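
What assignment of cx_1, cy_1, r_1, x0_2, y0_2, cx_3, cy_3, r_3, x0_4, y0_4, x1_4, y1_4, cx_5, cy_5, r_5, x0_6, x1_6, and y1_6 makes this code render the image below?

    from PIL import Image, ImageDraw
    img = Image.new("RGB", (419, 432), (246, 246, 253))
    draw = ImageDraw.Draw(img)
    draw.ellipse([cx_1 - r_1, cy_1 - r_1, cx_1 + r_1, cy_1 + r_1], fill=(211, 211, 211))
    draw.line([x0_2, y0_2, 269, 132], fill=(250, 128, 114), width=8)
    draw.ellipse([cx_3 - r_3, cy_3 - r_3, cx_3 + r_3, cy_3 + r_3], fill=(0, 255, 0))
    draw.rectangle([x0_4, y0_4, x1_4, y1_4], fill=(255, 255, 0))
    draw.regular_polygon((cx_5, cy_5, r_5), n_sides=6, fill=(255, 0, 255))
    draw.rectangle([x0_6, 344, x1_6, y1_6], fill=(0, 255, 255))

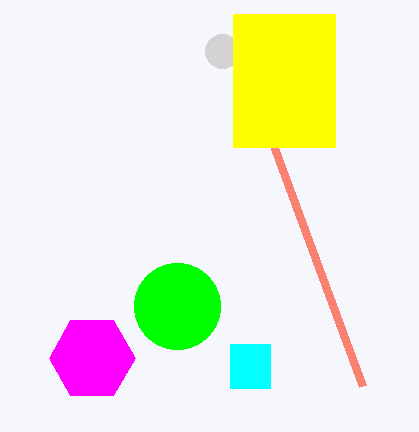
cx_1 = 222, cy_1 = 51, r_1 = 17, x0_2 = 363, y0_2 = 386, cx_3 = 177, cy_3 = 306, r_3 = 43, x0_4 = 233, y0_4 = 14, x1_4 = 335, y1_4 = 147, cx_5 = 92, cy_5 = 358, r_5 = 43, x0_6 = 230, x1_6 = 270, y1_6 = 388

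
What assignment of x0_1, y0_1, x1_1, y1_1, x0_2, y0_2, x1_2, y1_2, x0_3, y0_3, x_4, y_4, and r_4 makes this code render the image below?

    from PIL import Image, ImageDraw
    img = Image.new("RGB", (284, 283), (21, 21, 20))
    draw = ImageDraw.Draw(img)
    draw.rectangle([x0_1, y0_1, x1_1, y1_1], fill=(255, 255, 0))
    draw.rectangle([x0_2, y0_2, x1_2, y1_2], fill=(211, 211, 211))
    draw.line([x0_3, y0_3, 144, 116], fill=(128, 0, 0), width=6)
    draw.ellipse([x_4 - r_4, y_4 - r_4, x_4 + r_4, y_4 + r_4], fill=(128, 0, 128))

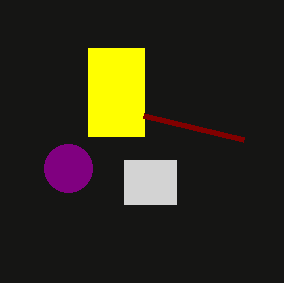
x0_1 = 88; y0_1 = 48; x1_1 = 144; y1_1 = 136; x0_2 = 124; y0_2 = 160; x1_2 = 176; y1_2 = 204; x0_3 = 244; y0_3 = 140; x_4 = 68; y_4 = 168; r_4 = 24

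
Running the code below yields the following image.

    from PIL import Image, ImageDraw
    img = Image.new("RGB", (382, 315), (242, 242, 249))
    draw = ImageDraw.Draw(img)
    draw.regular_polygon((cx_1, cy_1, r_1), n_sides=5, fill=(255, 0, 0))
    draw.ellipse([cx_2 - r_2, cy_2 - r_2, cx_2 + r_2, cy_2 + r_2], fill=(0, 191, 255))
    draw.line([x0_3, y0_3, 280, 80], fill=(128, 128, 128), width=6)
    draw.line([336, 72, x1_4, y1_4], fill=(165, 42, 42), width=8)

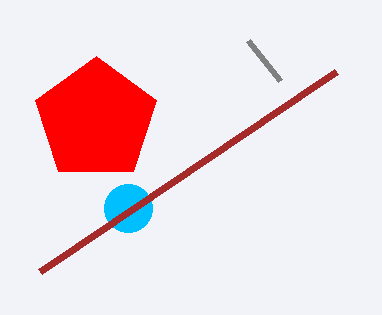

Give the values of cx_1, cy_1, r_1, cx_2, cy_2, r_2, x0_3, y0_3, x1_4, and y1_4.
cx_1 = 96; cy_1 = 120; r_1 = 64; cx_2 = 128; cy_2 = 208; r_2 = 24; x0_3 = 248; y0_3 = 40; x1_4 = 40; y1_4 = 272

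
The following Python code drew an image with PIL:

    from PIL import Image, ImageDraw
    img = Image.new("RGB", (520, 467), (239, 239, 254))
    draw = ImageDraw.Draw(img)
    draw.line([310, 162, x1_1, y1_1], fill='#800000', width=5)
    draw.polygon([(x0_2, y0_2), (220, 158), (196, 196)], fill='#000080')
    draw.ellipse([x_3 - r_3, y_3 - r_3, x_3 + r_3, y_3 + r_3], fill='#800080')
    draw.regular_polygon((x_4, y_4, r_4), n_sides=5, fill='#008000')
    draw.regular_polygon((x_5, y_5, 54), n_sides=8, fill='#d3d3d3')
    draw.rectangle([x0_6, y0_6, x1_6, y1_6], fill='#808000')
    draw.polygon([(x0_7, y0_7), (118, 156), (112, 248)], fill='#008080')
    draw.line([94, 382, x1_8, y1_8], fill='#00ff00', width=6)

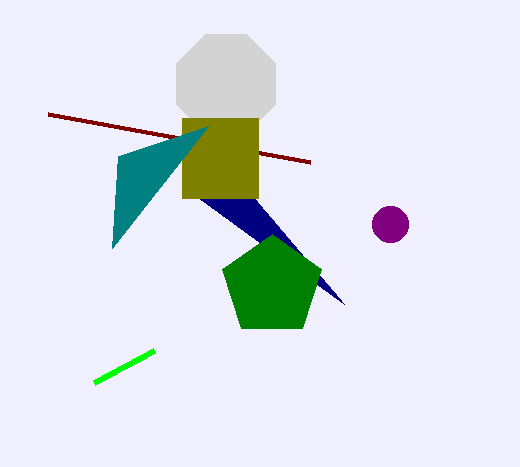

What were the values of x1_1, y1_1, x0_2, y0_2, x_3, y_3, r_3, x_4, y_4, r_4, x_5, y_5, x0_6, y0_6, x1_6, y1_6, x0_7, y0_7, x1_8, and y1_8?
x1_1 = 48, y1_1 = 114, x0_2 = 344, y0_2 = 304, x_3 = 390, y_3 = 224, r_3 = 18, x_4 = 272, y_4 = 286, r_4 = 52, x_5 = 226, y_5 = 84, x0_6 = 182, y0_6 = 118, x1_6 = 258, y1_6 = 198, x0_7 = 208, y0_7 = 126, x1_8 = 154, y1_8 = 350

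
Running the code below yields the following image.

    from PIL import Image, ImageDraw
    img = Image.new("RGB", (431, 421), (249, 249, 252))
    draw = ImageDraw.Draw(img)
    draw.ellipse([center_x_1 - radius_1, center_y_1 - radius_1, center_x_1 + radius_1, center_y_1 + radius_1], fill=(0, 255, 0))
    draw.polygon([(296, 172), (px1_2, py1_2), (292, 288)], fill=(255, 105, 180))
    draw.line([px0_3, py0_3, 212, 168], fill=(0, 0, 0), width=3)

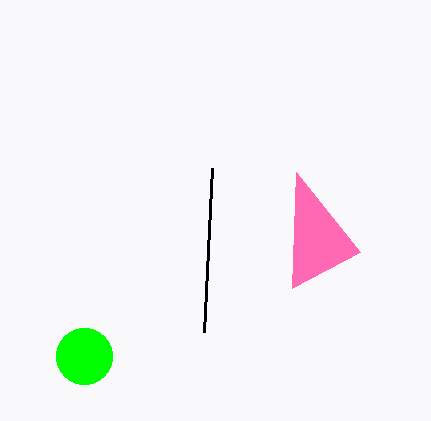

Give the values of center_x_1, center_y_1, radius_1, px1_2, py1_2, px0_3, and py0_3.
center_x_1 = 84; center_y_1 = 356; radius_1 = 28; px1_2 = 360; py1_2 = 252; px0_3 = 204; py0_3 = 332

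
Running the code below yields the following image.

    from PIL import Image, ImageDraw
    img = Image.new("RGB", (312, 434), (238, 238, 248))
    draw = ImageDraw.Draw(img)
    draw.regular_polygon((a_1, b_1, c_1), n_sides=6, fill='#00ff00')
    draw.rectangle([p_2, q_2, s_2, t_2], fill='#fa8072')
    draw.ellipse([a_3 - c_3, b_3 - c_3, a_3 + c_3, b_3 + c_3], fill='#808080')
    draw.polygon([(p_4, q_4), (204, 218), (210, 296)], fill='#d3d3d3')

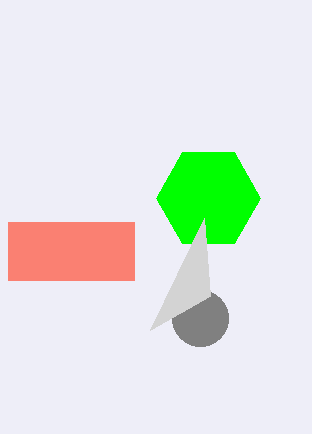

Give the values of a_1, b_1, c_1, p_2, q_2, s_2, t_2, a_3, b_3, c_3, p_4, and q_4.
a_1 = 208; b_1 = 198; c_1 = 52; p_2 = 8; q_2 = 222; s_2 = 134; t_2 = 280; a_3 = 200; b_3 = 318; c_3 = 28; p_4 = 150; q_4 = 330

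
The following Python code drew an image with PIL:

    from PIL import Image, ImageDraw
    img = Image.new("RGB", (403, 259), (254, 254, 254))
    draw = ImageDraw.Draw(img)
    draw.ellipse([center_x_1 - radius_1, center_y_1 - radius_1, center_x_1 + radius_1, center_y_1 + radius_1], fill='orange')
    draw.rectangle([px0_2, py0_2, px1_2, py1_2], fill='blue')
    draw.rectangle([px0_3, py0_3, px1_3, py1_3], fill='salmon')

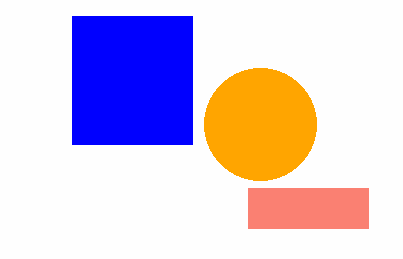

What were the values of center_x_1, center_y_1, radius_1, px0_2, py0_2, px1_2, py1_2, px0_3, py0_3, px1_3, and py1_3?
center_x_1 = 260; center_y_1 = 124; radius_1 = 56; px0_2 = 72; py0_2 = 16; px1_2 = 192; py1_2 = 144; px0_3 = 248; py0_3 = 188; px1_3 = 368; py1_3 = 228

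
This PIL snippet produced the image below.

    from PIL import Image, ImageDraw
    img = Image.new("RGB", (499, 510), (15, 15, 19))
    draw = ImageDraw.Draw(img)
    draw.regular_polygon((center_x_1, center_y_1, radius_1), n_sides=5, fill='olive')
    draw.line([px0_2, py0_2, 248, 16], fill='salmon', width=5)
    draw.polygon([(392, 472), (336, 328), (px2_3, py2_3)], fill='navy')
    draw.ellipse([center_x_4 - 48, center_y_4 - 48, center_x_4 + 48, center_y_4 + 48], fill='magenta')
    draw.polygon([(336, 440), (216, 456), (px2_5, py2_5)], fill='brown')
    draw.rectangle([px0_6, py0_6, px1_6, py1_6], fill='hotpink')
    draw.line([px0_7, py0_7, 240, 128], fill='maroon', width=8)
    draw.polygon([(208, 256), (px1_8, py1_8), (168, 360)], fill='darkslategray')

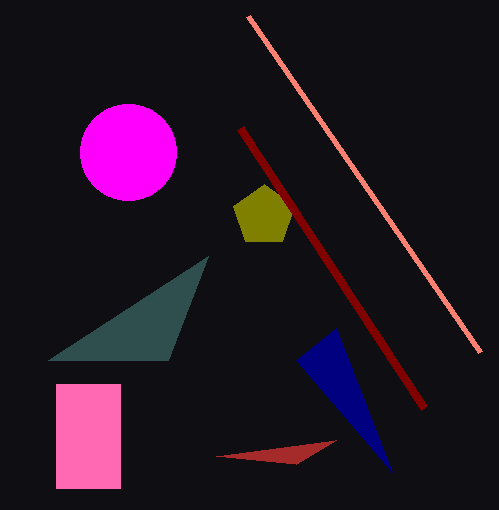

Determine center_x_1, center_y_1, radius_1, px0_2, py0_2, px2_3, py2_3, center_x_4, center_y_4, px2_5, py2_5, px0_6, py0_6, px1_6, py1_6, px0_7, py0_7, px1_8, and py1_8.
center_x_1 = 264; center_y_1 = 216; radius_1 = 32; px0_2 = 480; py0_2 = 352; px2_3 = 296; py2_3 = 360; center_x_4 = 128; center_y_4 = 152; px2_5 = 296; py2_5 = 464; px0_6 = 56; py0_6 = 384; px1_6 = 120; py1_6 = 488; px0_7 = 424; py0_7 = 408; px1_8 = 48; py1_8 = 360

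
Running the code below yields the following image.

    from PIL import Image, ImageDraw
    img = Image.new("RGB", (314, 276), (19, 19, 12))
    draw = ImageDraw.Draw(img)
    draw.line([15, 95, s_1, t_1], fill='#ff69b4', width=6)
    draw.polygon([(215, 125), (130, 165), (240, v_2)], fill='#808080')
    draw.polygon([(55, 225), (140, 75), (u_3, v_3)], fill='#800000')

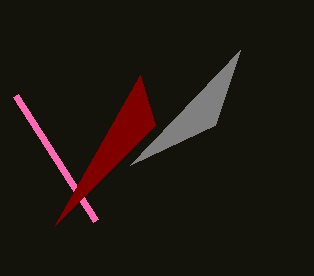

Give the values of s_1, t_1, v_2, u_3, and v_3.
s_1 = 95, t_1 = 220, v_2 = 50, u_3 = 155, v_3 = 125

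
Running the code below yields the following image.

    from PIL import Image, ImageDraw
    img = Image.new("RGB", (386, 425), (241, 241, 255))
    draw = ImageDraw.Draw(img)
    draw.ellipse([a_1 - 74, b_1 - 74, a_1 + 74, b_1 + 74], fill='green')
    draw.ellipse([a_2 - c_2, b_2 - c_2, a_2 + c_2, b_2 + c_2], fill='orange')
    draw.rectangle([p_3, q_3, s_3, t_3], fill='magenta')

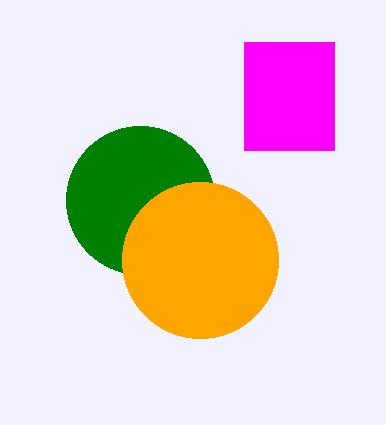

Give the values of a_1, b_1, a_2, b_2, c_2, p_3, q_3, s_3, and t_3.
a_1 = 140; b_1 = 200; a_2 = 200; b_2 = 260; c_2 = 78; p_3 = 244; q_3 = 42; s_3 = 334; t_3 = 150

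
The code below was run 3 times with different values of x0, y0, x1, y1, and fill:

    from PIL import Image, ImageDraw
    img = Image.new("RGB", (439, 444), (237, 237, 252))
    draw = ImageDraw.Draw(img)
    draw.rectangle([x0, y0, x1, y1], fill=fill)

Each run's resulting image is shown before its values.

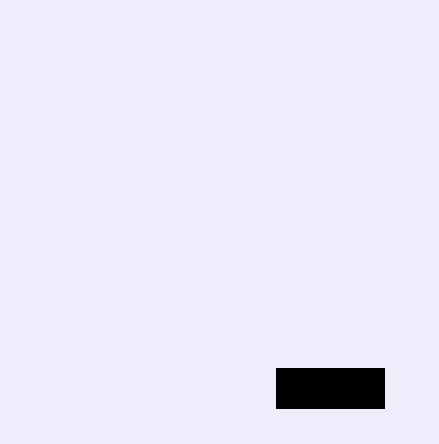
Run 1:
x0 = 276; y0 = 368; x1 = 384; y1 = 408; fill = 'black'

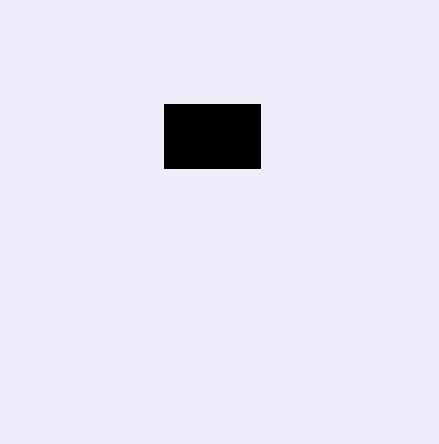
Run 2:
x0 = 164, y0 = 104, x1 = 260, y1 = 168, fill = 'black'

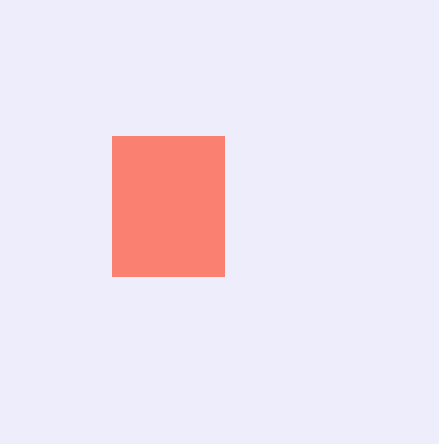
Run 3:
x0 = 112
y0 = 136
x1 = 224
y1 = 276
fill = 'salmon'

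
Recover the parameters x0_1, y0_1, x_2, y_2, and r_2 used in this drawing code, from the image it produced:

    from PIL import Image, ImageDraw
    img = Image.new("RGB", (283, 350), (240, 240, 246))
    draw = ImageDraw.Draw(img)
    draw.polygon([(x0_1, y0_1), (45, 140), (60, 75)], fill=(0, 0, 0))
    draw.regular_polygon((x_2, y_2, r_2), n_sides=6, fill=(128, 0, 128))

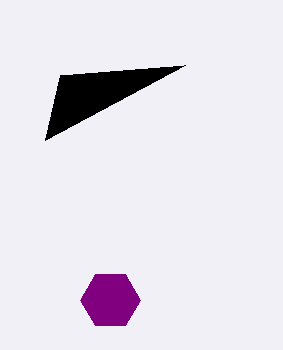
x0_1 = 185
y0_1 = 65
x_2 = 110
y_2 = 300
r_2 = 30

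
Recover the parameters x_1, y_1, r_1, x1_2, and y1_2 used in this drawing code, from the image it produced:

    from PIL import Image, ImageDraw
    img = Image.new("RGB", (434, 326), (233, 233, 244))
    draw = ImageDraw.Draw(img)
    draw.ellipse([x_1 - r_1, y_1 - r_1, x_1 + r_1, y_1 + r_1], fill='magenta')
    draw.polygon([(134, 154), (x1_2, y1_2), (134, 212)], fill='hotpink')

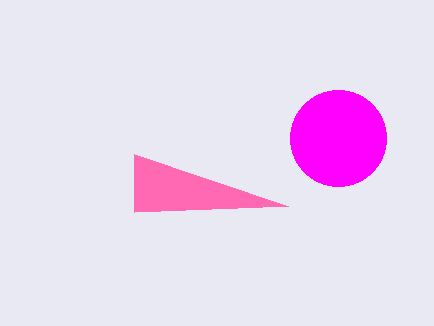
x_1 = 338
y_1 = 138
r_1 = 48
x1_2 = 288
y1_2 = 206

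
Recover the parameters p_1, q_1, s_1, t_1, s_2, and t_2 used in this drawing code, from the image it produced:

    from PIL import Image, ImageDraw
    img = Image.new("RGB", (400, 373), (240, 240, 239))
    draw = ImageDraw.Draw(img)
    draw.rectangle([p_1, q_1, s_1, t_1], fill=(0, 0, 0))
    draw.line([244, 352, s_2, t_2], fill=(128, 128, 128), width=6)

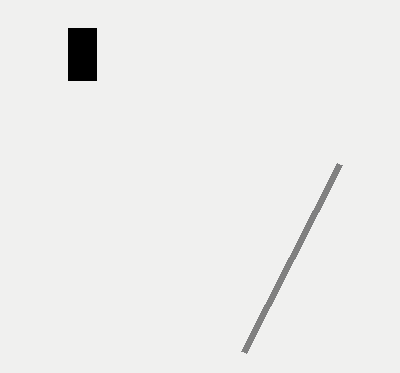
p_1 = 68
q_1 = 28
s_1 = 96
t_1 = 80
s_2 = 340
t_2 = 164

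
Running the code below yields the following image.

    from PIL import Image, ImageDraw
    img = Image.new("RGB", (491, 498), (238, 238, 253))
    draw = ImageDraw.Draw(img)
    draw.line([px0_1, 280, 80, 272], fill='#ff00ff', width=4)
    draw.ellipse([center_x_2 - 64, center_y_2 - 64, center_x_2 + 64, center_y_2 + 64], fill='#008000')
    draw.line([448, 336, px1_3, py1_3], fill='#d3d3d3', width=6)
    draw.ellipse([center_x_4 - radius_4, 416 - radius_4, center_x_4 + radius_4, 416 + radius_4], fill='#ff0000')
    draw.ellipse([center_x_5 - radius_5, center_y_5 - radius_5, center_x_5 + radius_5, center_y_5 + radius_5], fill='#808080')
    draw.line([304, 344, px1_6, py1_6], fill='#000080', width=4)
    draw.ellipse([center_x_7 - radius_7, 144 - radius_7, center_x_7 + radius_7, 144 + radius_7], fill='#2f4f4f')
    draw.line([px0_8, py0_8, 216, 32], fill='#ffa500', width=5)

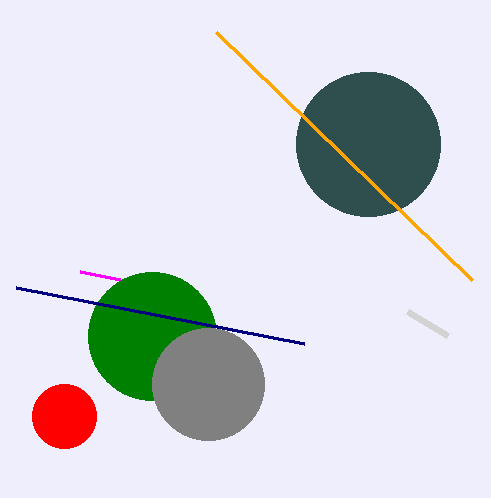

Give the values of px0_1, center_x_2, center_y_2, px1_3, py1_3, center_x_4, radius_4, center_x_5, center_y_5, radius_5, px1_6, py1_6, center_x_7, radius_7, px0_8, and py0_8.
px0_1 = 120
center_x_2 = 152
center_y_2 = 336
px1_3 = 408
py1_3 = 312
center_x_4 = 64
radius_4 = 32
center_x_5 = 208
center_y_5 = 384
radius_5 = 56
px1_6 = 16
py1_6 = 288
center_x_7 = 368
radius_7 = 72
px0_8 = 472
py0_8 = 280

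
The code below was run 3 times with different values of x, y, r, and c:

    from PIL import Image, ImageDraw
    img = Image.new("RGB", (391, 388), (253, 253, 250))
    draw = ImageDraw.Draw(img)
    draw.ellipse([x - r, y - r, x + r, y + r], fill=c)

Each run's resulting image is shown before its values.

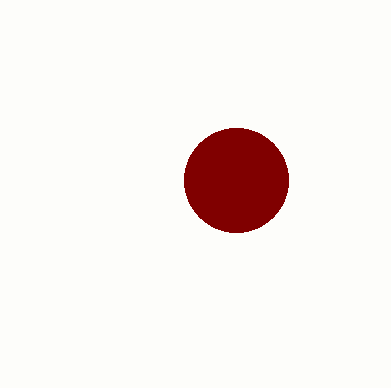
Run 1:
x = 236, y = 180, r = 52, c = 'maroon'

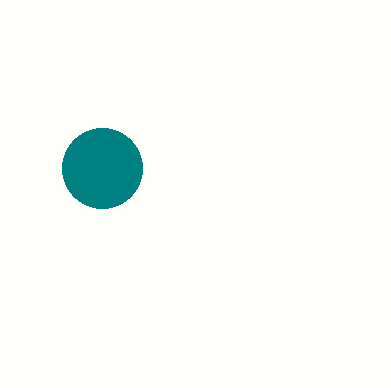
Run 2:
x = 102, y = 168, r = 40, c = 'teal'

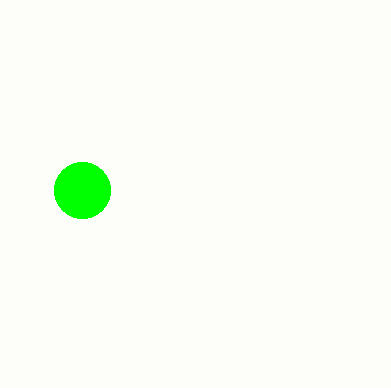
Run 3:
x = 82; y = 190; r = 28; c = 'lime'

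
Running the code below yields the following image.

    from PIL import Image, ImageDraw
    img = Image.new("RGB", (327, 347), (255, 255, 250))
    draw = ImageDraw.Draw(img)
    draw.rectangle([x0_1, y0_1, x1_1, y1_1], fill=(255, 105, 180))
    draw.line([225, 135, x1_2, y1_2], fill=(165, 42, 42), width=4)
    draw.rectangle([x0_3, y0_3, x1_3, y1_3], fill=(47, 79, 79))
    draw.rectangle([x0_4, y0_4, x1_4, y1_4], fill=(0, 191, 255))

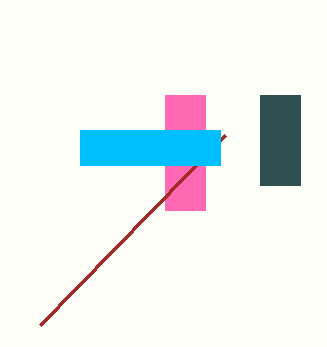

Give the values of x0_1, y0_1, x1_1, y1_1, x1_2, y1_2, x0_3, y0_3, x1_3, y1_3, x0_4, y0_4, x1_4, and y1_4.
x0_1 = 165; y0_1 = 95; x1_1 = 205; y1_1 = 210; x1_2 = 40; y1_2 = 325; x0_3 = 260; y0_3 = 95; x1_3 = 300; y1_3 = 185; x0_4 = 80; y0_4 = 130; x1_4 = 220; y1_4 = 165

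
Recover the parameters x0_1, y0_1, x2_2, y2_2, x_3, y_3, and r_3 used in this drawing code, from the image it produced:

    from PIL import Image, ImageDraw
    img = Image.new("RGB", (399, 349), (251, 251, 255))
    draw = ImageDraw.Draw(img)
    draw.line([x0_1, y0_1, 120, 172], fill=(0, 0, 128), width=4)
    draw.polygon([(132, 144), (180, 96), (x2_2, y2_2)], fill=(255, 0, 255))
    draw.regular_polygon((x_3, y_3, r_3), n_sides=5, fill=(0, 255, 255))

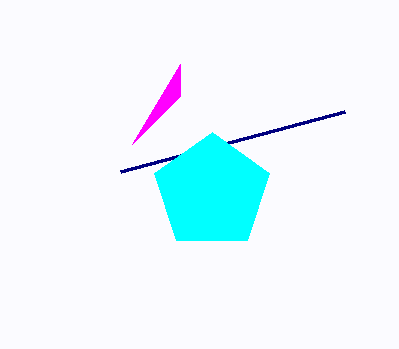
x0_1 = 344; y0_1 = 112; x2_2 = 180; y2_2 = 64; x_3 = 212; y_3 = 192; r_3 = 60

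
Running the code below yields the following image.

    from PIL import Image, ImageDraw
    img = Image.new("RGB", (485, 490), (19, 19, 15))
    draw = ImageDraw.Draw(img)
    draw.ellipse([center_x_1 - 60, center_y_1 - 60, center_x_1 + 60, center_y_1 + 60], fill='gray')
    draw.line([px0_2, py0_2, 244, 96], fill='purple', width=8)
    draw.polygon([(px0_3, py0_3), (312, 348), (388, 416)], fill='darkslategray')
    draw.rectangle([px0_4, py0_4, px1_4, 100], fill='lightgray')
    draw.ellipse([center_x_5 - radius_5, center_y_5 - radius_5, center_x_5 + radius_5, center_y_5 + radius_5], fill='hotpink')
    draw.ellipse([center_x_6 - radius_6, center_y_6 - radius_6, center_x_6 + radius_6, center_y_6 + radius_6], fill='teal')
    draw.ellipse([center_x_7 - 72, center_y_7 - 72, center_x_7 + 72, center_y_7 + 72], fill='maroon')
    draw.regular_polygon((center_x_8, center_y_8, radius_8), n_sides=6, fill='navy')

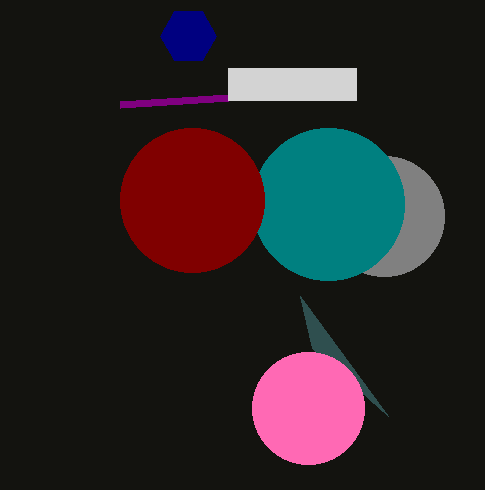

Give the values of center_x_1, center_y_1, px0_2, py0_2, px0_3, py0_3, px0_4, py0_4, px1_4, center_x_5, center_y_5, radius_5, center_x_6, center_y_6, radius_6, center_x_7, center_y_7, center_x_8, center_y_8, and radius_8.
center_x_1 = 384, center_y_1 = 216, px0_2 = 120, py0_2 = 104, px0_3 = 300, py0_3 = 296, px0_4 = 228, py0_4 = 68, px1_4 = 356, center_x_5 = 308, center_y_5 = 408, radius_5 = 56, center_x_6 = 328, center_y_6 = 204, radius_6 = 76, center_x_7 = 192, center_y_7 = 200, center_x_8 = 188, center_y_8 = 36, radius_8 = 28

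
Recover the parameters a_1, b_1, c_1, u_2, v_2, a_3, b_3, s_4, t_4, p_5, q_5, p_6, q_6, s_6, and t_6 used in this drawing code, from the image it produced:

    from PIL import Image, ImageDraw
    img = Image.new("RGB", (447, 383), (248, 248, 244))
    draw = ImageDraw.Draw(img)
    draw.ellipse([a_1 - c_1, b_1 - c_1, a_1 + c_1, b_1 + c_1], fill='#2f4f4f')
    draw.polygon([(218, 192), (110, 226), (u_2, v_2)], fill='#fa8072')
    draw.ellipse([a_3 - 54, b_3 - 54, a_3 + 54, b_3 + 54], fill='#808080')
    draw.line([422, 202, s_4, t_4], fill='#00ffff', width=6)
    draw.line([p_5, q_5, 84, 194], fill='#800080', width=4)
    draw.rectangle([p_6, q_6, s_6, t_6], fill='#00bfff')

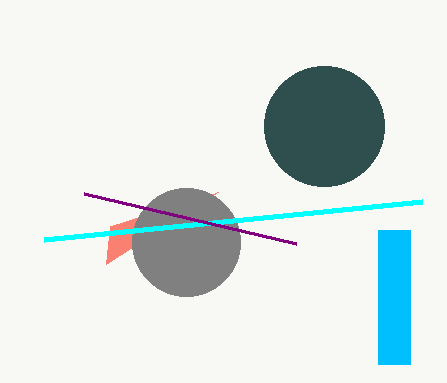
a_1 = 324
b_1 = 126
c_1 = 60
u_2 = 106
v_2 = 264
a_3 = 186
b_3 = 242
s_4 = 44
t_4 = 240
p_5 = 296
q_5 = 244
p_6 = 378
q_6 = 230
s_6 = 410
t_6 = 364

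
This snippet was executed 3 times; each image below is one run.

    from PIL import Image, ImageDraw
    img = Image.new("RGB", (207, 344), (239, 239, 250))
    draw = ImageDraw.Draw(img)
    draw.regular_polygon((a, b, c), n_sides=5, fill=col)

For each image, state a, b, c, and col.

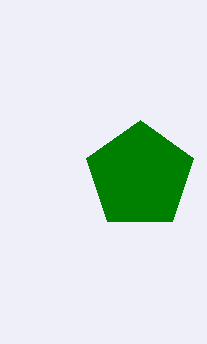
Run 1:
a = 140; b = 176; c = 56; col = 'green'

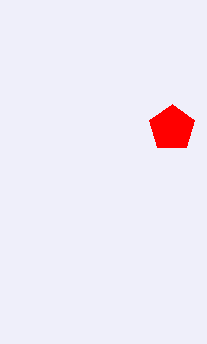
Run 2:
a = 172, b = 128, c = 24, col = 'red'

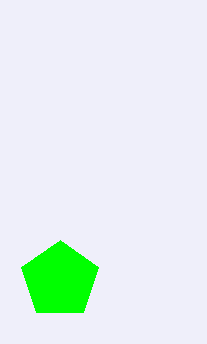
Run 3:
a = 60; b = 280; c = 40; col = 'lime'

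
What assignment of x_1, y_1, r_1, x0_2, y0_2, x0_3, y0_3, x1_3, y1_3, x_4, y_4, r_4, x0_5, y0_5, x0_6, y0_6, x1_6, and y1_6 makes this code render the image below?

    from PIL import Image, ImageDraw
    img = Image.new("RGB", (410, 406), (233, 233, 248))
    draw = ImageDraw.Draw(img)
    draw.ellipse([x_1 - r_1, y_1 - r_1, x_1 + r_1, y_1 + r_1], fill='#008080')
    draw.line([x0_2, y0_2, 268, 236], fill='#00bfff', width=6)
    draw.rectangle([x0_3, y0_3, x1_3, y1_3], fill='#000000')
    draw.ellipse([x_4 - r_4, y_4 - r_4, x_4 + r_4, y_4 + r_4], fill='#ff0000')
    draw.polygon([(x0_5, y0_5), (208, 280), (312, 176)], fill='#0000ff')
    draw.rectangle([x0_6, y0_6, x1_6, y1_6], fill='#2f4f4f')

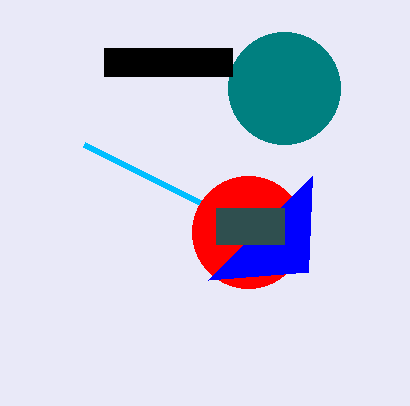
x_1 = 284; y_1 = 88; r_1 = 56; x0_2 = 84; y0_2 = 144; x0_3 = 104; y0_3 = 48; x1_3 = 232; y1_3 = 76; x_4 = 248; y_4 = 232; r_4 = 56; x0_5 = 308; y0_5 = 272; x0_6 = 216; y0_6 = 208; x1_6 = 284; y1_6 = 244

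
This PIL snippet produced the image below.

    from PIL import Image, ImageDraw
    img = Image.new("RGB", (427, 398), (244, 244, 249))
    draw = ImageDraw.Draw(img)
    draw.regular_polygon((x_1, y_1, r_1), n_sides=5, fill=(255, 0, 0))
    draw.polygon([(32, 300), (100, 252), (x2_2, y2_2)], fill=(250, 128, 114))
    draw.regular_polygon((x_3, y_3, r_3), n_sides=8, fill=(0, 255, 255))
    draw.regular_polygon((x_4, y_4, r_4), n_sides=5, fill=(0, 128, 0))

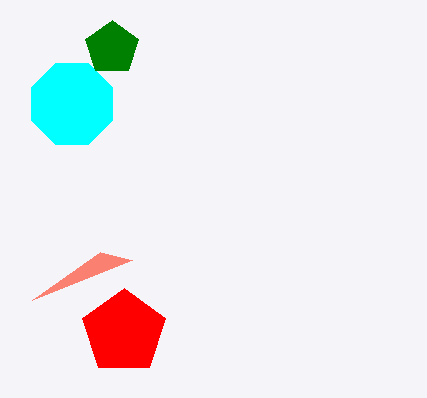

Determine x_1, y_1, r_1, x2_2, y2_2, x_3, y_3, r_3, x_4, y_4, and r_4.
x_1 = 124, y_1 = 332, r_1 = 44, x2_2 = 132, y2_2 = 260, x_3 = 72, y_3 = 104, r_3 = 44, x_4 = 112, y_4 = 48, r_4 = 28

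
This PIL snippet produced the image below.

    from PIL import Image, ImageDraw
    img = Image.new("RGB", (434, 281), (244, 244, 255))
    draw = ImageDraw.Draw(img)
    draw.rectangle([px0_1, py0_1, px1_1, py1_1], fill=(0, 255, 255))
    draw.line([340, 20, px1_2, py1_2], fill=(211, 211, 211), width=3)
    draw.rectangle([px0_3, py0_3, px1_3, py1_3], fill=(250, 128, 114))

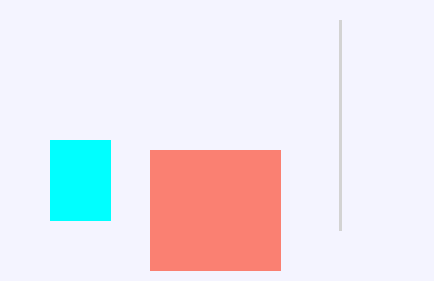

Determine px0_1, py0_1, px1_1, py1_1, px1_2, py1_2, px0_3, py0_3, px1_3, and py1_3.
px0_1 = 50; py0_1 = 140; px1_1 = 110; py1_1 = 220; px1_2 = 340; py1_2 = 230; px0_3 = 150; py0_3 = 150; px1_3 = 280; py1_3 = 270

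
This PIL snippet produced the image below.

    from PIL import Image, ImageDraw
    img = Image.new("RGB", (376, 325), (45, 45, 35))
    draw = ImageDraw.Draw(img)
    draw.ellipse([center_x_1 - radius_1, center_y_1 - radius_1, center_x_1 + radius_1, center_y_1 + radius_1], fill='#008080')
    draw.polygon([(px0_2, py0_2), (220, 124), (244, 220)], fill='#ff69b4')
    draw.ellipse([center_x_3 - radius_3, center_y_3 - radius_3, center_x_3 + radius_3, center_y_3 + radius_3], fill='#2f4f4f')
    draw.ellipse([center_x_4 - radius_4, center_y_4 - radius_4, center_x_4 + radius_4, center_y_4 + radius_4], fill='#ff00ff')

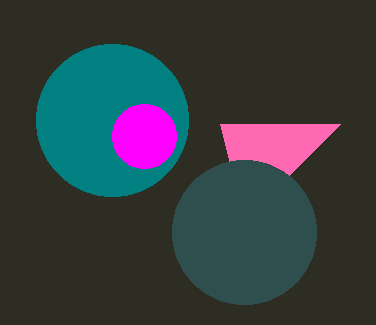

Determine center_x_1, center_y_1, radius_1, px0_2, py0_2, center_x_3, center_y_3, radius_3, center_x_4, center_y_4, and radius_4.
center_x_1 = 112; center_y_1 = 120; radius_1 = 76; px0_2 = 340; py0_2 = 124; center_x_3 = 244; center_y_3 = 232; radius_3 = 72; center_x_4 = 144; center_y_4 = 136; radius_4 = 32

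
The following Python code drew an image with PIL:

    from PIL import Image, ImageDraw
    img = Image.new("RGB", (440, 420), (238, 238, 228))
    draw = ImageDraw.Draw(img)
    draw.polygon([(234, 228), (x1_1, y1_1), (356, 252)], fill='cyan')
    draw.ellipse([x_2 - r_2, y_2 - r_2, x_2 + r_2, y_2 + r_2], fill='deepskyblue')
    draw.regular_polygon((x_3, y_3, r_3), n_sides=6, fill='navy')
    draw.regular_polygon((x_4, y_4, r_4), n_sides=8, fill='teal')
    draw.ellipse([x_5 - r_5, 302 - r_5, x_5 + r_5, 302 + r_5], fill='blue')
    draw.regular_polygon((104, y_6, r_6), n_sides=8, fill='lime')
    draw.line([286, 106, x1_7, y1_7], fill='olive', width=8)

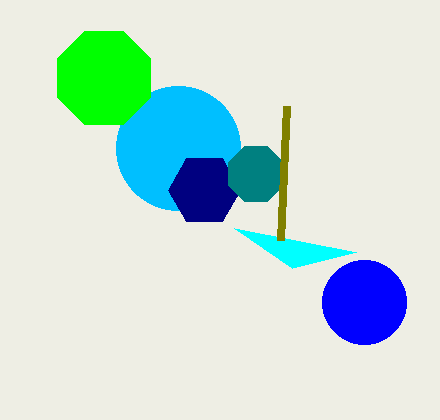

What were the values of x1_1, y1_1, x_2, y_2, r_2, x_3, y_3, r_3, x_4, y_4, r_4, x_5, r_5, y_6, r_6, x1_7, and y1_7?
x1_1 = 292; y1_1 = 268; x_2 = 178; y_2 = 148; r_2 = 62; x_3 = 204; y_3 = 190; r_3 = 36; x_4 = 256; y_4 = 174; r_4 = 30; x_5 = 364; r_5 = 42; y_6 = 78; r_6 = 50; x1_7 = 280; y1_7 = 240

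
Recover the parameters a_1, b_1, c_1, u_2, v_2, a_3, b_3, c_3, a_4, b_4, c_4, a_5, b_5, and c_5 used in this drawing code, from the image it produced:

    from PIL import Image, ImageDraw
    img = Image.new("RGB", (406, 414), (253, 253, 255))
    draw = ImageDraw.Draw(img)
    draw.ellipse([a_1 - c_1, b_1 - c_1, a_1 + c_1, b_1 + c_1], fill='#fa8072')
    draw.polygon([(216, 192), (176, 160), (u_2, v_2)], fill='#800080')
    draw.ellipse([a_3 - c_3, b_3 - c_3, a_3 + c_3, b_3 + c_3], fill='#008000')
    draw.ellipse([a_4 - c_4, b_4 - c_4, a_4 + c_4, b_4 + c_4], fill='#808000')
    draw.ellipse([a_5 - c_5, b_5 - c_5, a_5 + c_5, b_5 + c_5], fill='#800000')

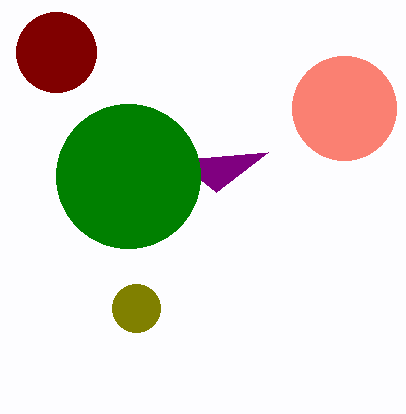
a_1 = 344
b_1 = 108
c_1 = 52
u_2 = 268
v_2 = 152
a_3 = 128
b_3 = 176
c_3 = 72
a_4 = 136
b_4 = 308
c_4 = 24
a_5 = 56
b_5 = 52
c_5 = 40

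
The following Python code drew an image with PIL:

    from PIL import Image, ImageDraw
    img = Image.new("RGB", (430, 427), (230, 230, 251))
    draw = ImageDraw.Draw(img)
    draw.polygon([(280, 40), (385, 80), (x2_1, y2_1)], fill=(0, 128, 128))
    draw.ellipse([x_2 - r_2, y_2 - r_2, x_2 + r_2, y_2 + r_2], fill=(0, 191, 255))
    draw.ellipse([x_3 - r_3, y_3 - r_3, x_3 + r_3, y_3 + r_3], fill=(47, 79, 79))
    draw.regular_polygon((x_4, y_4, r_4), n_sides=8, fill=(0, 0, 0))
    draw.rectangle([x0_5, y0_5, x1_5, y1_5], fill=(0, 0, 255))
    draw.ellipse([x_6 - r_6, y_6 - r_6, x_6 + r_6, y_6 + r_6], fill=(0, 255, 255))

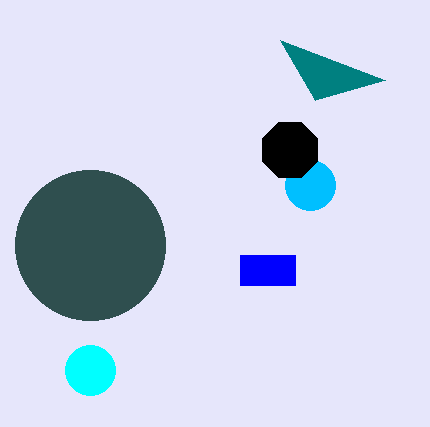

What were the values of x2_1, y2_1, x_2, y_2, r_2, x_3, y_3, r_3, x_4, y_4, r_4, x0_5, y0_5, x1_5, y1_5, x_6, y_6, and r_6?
x2_1 = 315, y2_1 = 100, x_2 = 310, y_2 = 185, r_2 = 25, x_3 = 90, y_3 = 245, r_3 = 75, x_4 = 290, y_4 = 150, r_4 = 30, x0_5 = 240, y0_5 = 255, x1_5 = 295, y1_5 = 285, x_6 = 90, y_6 = 370, r_6 = 25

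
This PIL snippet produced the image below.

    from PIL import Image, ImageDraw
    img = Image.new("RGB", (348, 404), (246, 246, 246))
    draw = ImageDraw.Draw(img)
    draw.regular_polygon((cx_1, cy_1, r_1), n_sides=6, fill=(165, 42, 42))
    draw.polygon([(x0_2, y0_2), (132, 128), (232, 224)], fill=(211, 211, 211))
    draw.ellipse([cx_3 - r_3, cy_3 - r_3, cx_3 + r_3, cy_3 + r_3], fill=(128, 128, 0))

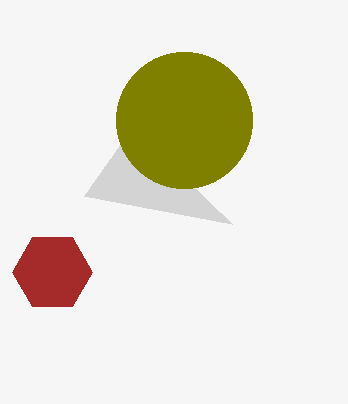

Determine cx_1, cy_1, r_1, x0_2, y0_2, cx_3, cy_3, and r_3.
cx_1 = 52; cy_1 = 272; r_1 = 40; x0_2 = 84; y0_2 = 196; cx_3 = 184; cy_3 = 120; r_3 = 68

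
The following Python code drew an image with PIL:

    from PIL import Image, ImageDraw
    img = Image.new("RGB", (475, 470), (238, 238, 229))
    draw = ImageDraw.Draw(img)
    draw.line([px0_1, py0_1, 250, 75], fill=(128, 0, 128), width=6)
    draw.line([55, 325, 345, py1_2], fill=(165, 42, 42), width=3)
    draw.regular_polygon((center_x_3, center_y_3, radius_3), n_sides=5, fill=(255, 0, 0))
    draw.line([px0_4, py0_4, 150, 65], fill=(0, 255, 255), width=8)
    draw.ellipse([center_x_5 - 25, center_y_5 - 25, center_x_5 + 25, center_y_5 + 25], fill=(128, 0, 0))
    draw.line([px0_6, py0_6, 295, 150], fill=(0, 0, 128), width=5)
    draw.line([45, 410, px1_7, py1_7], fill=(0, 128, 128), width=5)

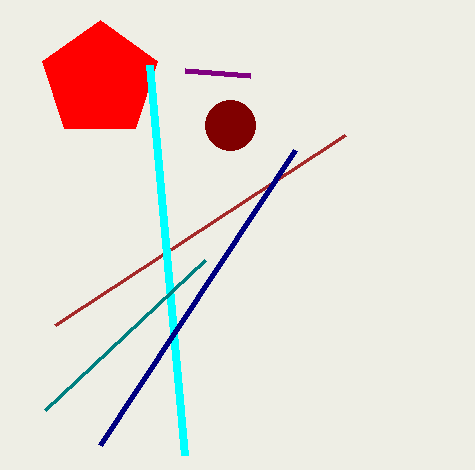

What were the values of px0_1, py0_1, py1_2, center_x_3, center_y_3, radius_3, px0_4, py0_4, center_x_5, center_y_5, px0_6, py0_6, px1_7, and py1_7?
px0_1 = 185, py0_1 = 70, py1_2 = 135, center_x_3 = 100, center_y_3 = 80, radius_3 = 60, px0_4 = 185, py0_4 = 455, center_x_5 = 230, center_y_5 = 125, px0_6 = 100, py0_6 = 445, px1_7 = 205, py1_7 = 260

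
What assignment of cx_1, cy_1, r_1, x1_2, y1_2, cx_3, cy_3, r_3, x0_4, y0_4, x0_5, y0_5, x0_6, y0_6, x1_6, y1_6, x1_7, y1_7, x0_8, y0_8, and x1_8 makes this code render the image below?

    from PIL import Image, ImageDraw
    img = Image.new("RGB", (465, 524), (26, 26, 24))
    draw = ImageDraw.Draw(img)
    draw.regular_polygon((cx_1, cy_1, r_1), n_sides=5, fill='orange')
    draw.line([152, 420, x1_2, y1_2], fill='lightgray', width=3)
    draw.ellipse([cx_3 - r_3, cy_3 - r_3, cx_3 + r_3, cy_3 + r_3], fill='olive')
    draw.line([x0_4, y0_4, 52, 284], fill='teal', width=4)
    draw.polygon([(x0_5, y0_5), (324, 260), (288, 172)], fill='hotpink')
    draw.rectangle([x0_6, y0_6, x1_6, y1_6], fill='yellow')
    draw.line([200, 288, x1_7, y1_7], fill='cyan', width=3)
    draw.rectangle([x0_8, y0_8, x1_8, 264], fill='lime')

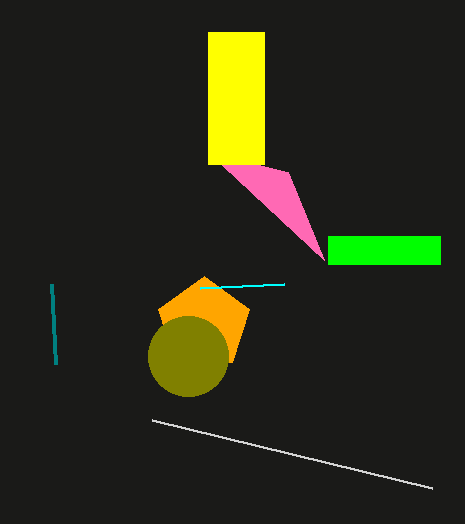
cx_1 = 204; cy_1 = 324; r_1 = 48; x1_2 = 432; y1_2 = 488; cx_3 = 188; cy_3 = 356; r_3 = 40; x0_4 = 56; y0_4 = 364; x0_5 = 208; y0_5 = 152; x0_6 = 208; y0_6 = 32; x1_6 = 264; y1_6 = 164; x1_7 = 284; y1_7 = 284; x0_8 = 328; y0_8 = 236; x1_8 = 440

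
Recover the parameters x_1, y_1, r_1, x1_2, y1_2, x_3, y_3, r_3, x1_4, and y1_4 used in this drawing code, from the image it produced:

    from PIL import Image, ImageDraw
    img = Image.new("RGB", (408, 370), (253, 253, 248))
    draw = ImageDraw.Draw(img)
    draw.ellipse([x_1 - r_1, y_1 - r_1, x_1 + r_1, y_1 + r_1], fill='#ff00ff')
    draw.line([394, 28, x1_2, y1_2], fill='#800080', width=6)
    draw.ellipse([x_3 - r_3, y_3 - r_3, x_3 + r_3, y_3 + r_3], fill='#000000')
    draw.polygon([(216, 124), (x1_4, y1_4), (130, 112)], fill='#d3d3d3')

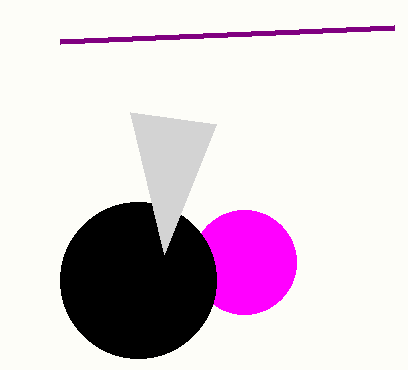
x_1 = 244; y_1 = 262; r_1 = 52; x1_2 = 60; y1_2 = 42; x_3 = 138; y_3 = 280; r_3 = 78; x1_4 = 164; y1_4 = 254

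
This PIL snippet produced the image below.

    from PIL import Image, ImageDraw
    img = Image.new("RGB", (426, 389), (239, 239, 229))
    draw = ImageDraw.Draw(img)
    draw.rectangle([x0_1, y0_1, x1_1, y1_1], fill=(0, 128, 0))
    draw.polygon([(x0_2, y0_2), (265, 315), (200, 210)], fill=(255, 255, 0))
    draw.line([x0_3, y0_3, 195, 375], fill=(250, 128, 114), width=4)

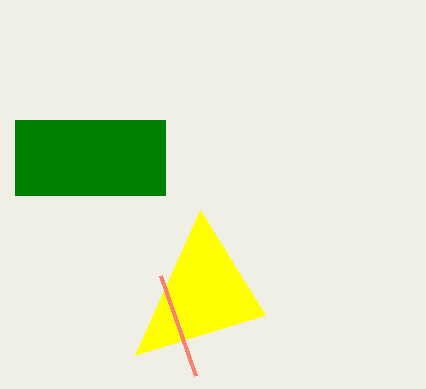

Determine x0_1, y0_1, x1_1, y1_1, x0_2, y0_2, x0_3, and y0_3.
x0_1 = 15, y0_1 = 120, x1_1 = 165, y1_1 = 195, x0_2 = 135, y0_2 = 355, x0_3 = 160, y0_3 = 275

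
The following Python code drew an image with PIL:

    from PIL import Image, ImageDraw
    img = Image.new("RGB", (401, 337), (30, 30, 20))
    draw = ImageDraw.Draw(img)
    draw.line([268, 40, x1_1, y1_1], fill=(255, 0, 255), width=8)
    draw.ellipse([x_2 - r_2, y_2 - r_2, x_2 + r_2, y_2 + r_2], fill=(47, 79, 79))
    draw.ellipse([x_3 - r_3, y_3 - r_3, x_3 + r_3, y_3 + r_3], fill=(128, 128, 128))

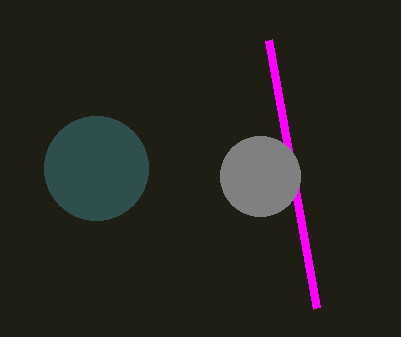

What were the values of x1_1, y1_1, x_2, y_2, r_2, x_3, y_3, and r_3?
x1_1 = 316, y1_1 = 308, x_2 = 96, y_2 = 168, r_2 = 52, x_3 = 260, y_3 = 176, r_3 = 40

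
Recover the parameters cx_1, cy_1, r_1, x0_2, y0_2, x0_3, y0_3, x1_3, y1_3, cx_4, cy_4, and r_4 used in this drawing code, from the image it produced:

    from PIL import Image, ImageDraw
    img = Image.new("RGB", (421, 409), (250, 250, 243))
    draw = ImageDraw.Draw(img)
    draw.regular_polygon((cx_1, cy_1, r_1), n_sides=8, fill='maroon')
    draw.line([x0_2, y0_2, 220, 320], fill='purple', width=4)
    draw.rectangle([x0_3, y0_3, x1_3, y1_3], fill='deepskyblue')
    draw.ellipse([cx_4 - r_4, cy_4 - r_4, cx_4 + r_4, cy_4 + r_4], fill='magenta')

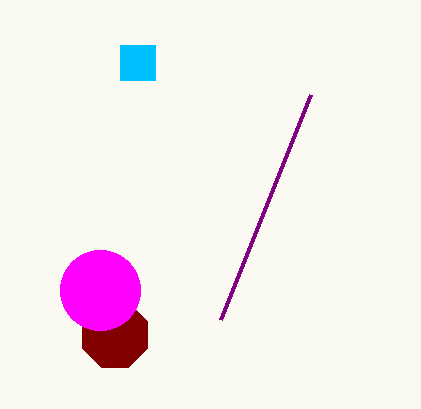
cx_1 = 115, cy_1 = 335, r_1 = 35, x0_2 = 310, y0_2 = 95, x0_3 = 120, y0_3 = 45, x1_3 = 155, y1_3 = 80, cx_4 = 100, cy_4 = 290, r_4 = 40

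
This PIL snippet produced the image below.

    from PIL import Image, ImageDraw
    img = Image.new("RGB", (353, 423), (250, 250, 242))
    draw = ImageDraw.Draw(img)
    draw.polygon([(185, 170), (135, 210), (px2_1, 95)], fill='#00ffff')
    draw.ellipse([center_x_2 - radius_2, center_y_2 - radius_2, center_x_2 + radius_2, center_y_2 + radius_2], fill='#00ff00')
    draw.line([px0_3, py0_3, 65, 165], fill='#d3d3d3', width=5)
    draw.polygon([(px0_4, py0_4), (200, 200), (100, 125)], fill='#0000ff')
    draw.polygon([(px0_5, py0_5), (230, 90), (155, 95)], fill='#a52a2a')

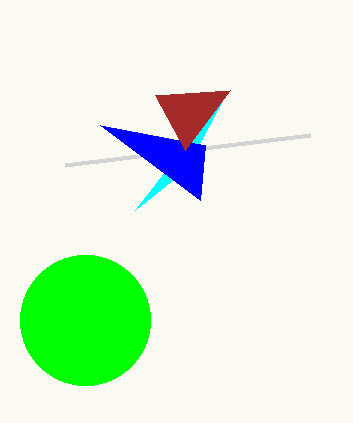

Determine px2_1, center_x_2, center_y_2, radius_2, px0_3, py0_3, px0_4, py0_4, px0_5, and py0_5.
px2_1 = 225, center_x_2 = 85, center_y_2 = 320, radius_2 = 65, px0_3 = 310, py0_3 = 135, px0_4 = 205, py0_4 = 145, px0_5 = 185, py0_5 = 150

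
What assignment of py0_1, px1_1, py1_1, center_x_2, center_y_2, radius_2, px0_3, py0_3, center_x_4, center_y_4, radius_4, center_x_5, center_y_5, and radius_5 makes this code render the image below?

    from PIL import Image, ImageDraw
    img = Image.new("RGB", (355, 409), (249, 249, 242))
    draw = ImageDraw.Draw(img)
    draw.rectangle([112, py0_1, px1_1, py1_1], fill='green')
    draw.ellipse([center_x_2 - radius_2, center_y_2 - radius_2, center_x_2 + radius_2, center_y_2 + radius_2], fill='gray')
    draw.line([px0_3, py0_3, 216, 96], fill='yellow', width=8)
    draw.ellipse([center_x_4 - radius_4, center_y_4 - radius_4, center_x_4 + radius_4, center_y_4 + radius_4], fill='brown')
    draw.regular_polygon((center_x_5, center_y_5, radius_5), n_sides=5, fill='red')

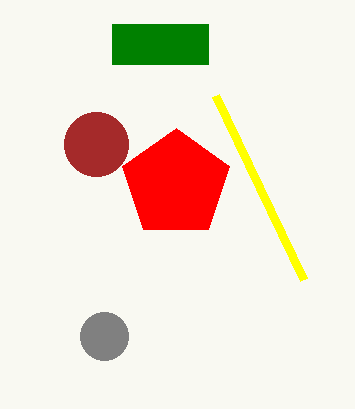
py0_1 = 24, px1_1 = 208, py1_1 = 64, center_x_2 = 104, center_y_2 = 336, radius_2 = 24, px0_3 = 304, py0_3 = 280, center_x_4 = 96, center_y_4 = 144, radius_4 = 32, center_x_5 = 176, center_y_5 = 184, radius_5 = 56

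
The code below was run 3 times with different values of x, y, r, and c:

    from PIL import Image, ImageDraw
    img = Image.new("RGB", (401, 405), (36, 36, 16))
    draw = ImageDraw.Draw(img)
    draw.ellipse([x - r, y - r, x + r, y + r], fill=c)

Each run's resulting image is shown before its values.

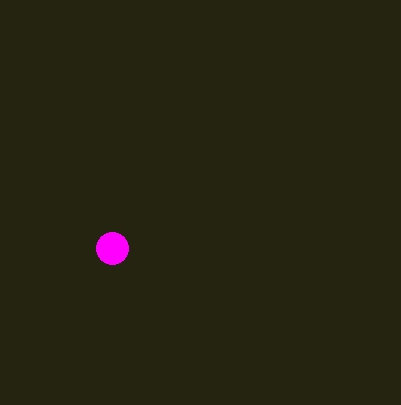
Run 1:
x = 112, y = 248, r = 16, c = 'magenta'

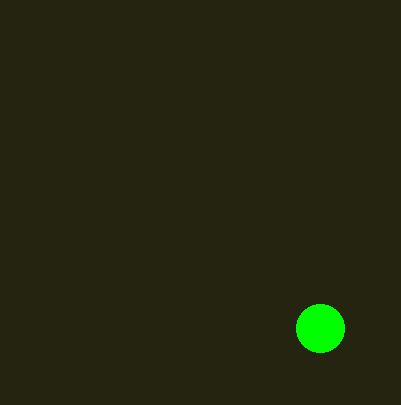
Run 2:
x = 320
y = 328
r = 24
c = 'lime'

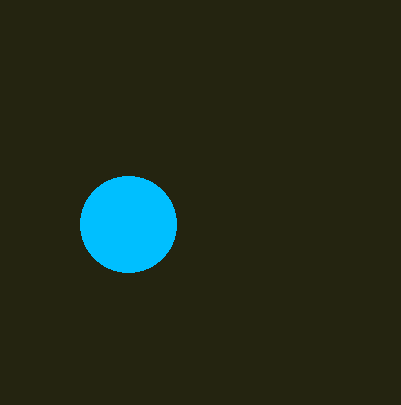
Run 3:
x = 128, y = 224, r = 48, c = 'deepskyblue'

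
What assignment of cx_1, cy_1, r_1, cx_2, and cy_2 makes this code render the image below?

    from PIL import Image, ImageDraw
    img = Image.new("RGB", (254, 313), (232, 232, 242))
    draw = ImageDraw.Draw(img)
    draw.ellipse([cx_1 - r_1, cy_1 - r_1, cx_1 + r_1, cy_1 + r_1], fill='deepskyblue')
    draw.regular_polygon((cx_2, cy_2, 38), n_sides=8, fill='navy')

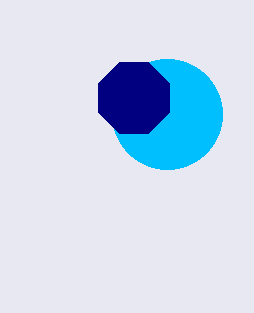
cx_1 = 167
cy_1 = 114
r_1 = 55
cx_2 = 134
cy_2 = 98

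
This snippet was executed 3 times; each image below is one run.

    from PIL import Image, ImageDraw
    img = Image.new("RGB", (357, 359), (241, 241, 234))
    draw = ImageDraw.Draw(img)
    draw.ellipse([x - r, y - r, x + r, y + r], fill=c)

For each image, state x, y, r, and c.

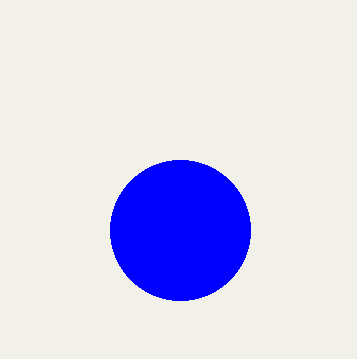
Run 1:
x = 180
y = 230
r = 70
c = 'blue'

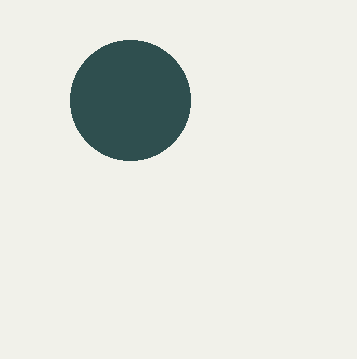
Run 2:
x = 130
y = 100
r = 60
c = 'darkslategray'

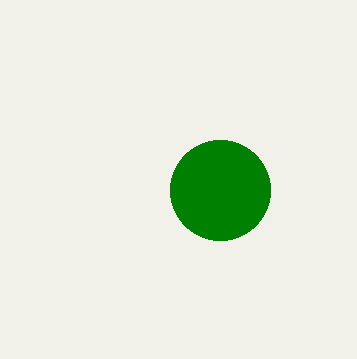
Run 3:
x = 220
y = 190
r = 50
c = 'green'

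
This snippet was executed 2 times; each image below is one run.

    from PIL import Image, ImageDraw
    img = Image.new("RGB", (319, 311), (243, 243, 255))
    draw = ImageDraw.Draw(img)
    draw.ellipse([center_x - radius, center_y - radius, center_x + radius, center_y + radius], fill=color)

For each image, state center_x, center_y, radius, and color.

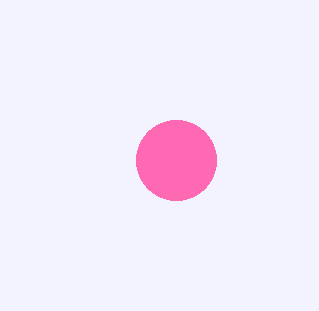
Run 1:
center_x = 176, center_y = 160, radius = 40, color = 'hotpink'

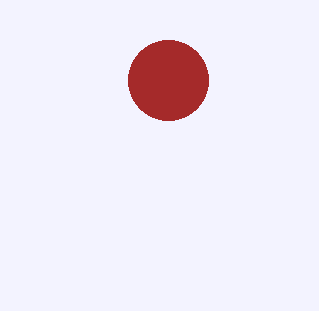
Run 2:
center_x = 168, center_y = 80, radius = 40, color = 'brown'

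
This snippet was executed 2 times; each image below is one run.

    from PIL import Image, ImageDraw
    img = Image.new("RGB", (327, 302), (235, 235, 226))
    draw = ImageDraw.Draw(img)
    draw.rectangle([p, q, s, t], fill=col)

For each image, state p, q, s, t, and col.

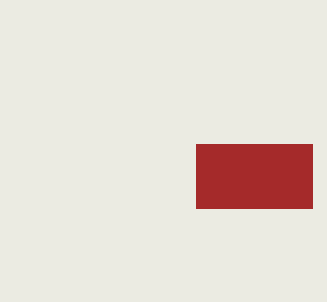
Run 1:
p = 196
q = 144
s = 312
t = 208
col = 'brown'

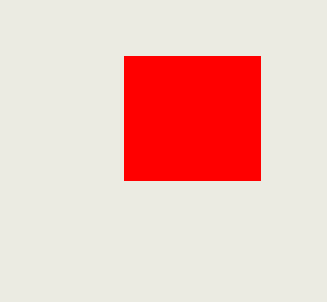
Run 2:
p = 124
q = 56
s = 260
t = 180
col = 'red'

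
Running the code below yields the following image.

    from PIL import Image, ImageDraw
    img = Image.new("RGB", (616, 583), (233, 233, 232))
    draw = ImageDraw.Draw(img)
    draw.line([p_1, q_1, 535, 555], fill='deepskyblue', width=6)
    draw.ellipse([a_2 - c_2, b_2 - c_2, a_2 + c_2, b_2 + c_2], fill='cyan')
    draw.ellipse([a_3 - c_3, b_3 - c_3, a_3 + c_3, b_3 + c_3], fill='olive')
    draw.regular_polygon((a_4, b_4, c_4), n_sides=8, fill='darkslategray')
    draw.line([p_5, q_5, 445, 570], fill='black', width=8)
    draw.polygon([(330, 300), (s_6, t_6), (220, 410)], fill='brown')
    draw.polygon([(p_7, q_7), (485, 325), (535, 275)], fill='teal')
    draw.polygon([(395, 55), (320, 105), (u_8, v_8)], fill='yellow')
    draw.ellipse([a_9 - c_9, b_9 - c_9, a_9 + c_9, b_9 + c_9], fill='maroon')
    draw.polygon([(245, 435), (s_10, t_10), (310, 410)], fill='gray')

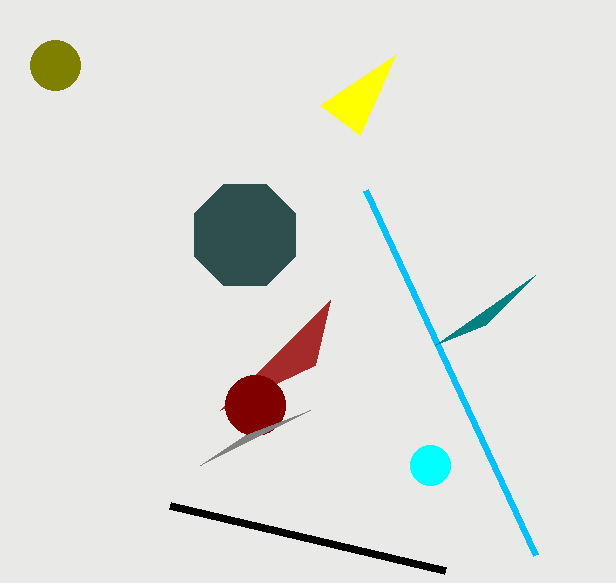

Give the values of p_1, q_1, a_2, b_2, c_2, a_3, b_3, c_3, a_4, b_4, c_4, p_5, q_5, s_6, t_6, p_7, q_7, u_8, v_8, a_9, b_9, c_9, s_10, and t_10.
p_1 = 365; q_1 = 190; a_2 = 430; b_2 = 465; c_2 = 20; a_3 = 55; b_3 = 65; c_3 = 25; a_4 = 245; b_4 = 235; c_4 = 55; p_5 = 170; q_5 = 505; s_6 = 315; t_6 = 365; p_7 = 435; q_7 = 345; u_8 = 360; v_8 = 135; a_9 = 255; b_9 = 405; c_9 = 30; s_10 = 200; t_10 = 465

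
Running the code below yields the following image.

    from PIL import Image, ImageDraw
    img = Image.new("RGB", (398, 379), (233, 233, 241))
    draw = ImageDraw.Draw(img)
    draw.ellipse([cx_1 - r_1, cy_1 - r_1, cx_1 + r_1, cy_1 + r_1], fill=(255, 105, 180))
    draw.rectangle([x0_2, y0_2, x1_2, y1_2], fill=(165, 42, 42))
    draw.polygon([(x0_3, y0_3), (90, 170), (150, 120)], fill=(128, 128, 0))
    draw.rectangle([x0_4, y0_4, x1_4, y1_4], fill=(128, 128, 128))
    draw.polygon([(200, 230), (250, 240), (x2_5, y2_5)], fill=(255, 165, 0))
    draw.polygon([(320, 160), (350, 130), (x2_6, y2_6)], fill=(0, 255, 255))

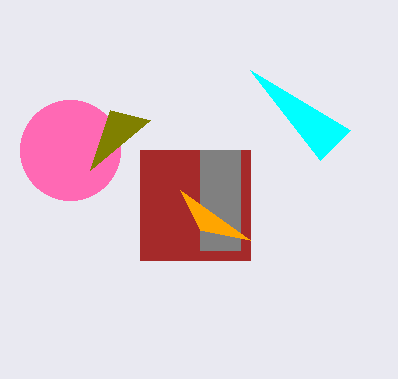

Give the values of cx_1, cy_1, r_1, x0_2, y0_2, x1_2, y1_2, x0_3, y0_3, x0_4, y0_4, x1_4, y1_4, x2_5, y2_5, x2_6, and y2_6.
cx_1 = 70; cy_1 = 150; r_1 = 50; x0_2 = 140; y0_2 = 150; x1_2 = 250; y1_2 = 260; x0_3 = 110; y0_3 = 110; x0_4 = 200; y0_4 = 150; x1_4 = 240; y1_4 = 250; x2_5 = 180; y2_5 = 190; x2_6 = 250; y2_6 = 70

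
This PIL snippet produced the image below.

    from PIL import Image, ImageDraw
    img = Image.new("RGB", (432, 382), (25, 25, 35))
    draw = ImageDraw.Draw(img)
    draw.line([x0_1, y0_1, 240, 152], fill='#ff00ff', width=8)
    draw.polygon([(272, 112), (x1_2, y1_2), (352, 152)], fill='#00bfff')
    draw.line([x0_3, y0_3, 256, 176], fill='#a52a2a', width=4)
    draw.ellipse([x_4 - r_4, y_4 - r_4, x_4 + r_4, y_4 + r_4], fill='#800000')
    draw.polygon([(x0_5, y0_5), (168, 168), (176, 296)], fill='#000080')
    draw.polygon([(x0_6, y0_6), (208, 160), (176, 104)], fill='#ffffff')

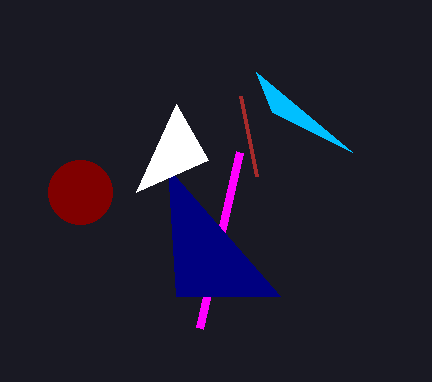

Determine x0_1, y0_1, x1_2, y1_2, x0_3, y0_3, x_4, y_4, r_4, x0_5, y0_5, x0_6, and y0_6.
x0_1 = 200
y0_1 = 328
x1_2 = 256
y1_2 = 72
x0_3 = 240
y0_3 = 96
x_4 = 80
y_4 = 192
r_4 = 32
x0_5 = 280
y0_5 = 296
x0_6 = 136
y0_6 = 192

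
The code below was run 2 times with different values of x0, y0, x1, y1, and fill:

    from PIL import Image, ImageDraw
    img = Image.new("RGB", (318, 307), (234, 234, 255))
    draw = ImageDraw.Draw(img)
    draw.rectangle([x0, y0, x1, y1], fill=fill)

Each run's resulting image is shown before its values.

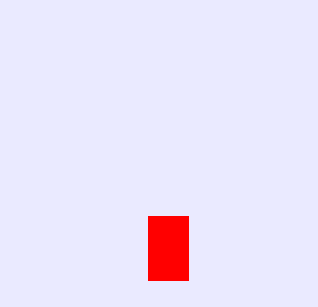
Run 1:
x0 = 148
y0 = 216
x1 = 188
y1 = 280
fill = 'red'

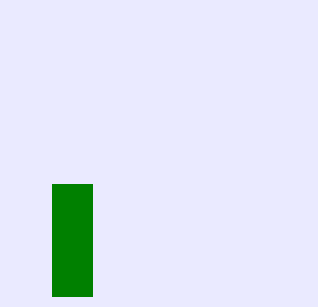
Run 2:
x0 = 52
y0 = 184
x1 = 92
y1 = 296
fill = 'green'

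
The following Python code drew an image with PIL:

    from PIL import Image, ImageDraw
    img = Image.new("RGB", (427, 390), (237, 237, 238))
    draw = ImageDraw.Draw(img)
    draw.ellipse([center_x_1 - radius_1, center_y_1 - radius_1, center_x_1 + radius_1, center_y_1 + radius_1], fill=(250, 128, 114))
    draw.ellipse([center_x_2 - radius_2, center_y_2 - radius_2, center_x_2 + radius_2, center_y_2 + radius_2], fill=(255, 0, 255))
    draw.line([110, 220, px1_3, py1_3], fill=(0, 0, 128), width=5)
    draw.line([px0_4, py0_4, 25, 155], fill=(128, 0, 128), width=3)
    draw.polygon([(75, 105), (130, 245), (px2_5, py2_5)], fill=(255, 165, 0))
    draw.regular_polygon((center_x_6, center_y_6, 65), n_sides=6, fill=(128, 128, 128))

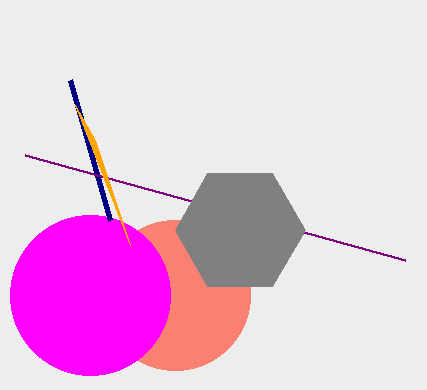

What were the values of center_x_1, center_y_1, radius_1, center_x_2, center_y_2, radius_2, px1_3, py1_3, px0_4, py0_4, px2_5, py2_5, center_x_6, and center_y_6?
center_x_1 = 175; center_y_1 = 295; radius_1 = 75; center_x_2 = 90; center_y_2 = 295; radius_2 = 80; px1_3 = 70; py1_3 = 80; px0_4 = 405; py0_4 = 260; px2_5 = 95; py2_5 = 140; center_x_6 = 240; center_y_6 = 230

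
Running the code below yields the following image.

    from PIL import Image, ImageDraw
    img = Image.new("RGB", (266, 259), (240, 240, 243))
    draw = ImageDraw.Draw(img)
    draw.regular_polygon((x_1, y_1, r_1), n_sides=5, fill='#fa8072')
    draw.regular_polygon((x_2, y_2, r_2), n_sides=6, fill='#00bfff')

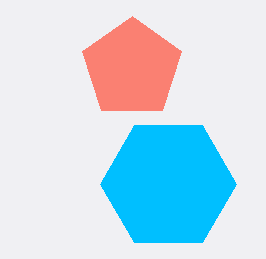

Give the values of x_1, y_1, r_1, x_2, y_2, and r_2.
x_1 = 132; y_1 = 68; r_1 = 52; x_2 = 168; y_2 = 184; r_2 = 68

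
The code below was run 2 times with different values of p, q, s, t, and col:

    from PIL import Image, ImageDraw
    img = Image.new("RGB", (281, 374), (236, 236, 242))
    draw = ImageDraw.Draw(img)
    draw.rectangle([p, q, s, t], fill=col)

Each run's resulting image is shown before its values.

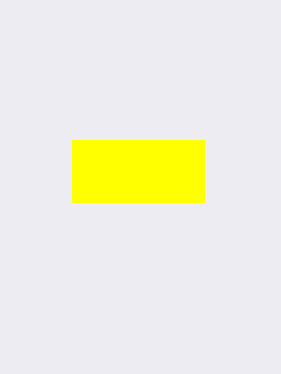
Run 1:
p = 72
q = 140
s = 204
t = 202
col = 'yellow'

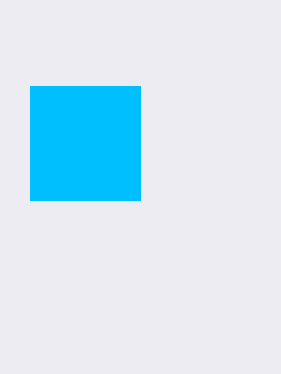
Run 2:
p = 30, q = 86, s = 140, t = 200, col = 'deepskyblue'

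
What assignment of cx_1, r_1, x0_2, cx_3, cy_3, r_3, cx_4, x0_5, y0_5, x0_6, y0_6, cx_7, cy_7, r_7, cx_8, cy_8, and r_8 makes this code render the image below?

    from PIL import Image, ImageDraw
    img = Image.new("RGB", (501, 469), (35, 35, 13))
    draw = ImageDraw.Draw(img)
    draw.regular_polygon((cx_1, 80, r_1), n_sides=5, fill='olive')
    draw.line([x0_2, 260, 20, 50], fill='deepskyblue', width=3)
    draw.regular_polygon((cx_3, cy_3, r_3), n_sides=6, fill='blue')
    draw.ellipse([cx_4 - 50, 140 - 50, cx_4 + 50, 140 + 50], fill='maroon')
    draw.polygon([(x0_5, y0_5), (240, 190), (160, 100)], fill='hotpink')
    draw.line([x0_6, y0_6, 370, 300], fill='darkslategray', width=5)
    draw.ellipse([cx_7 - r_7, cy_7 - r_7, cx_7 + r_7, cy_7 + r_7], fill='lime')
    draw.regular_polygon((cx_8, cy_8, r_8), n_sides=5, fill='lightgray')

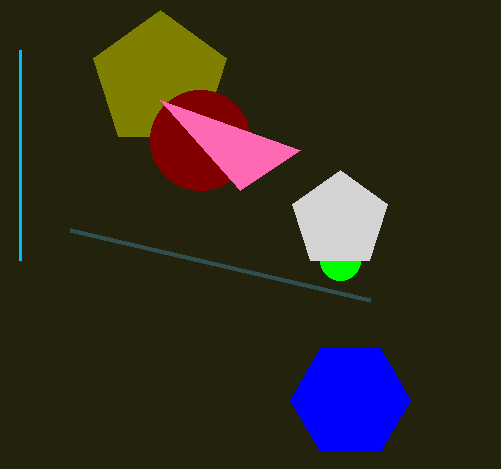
cx_1 = 160; r_1 = 70; x0_2 = 20; cx_3 = 350; cy_3 = 400; r_3 = 60; cx_4 = 200; x0_5 = 300; y0_5 = 150; x0_6 = 70; y0_6 = 230; cx_7 = 340; cy_7 = 260; r_7 = 20; cx_8 = 340; cy_8 = 220; r_8 = 50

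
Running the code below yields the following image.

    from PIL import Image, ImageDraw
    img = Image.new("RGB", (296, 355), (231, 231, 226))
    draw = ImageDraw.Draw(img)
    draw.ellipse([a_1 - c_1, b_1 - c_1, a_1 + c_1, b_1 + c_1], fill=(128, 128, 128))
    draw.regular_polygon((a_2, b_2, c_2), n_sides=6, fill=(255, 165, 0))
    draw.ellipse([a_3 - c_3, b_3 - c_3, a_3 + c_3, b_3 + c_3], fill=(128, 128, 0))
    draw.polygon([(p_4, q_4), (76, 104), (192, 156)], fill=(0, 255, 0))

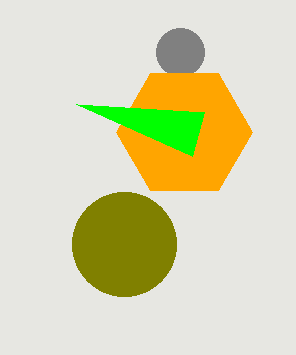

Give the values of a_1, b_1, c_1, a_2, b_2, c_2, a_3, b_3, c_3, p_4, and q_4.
a_1 = 180
b_1 = 52
c_1 = 24
a_2 = 184
b_2 = 132
c_2 = 68
a_3 = 124
b_3 = 244
c_3 = 52
p_4 = 204
q_4 = 112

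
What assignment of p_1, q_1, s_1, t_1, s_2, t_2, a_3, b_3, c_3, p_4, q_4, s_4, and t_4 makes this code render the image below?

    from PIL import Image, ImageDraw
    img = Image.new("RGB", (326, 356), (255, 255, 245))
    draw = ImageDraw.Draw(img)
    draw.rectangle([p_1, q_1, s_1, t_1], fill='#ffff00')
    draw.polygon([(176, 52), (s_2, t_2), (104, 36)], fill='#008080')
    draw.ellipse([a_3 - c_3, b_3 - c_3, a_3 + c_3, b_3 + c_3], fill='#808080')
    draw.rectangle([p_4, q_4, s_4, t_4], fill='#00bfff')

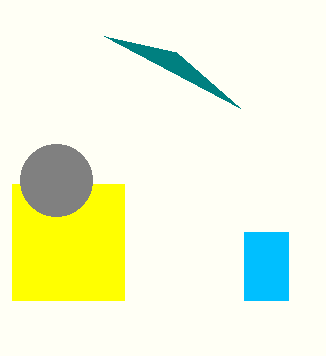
p_1 = 12; q_1 = 184; s_1 = 124; t_1 = 300; s_2 = 240; t_2 = 108; a_3 = 56; b_3 = 180; c_3 = 36; p_4 = 244; q_4 = 232; s_4 = 288; t_4 = 300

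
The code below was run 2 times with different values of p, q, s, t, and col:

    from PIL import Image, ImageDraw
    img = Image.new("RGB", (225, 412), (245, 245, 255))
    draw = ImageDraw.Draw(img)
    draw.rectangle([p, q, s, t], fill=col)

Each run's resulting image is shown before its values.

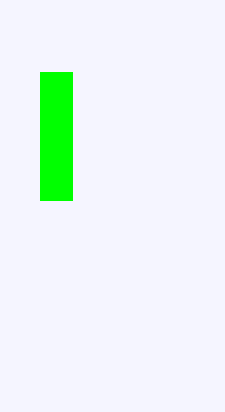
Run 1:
p = 40, q = 72, s = 72, t = 200, col = 'lime'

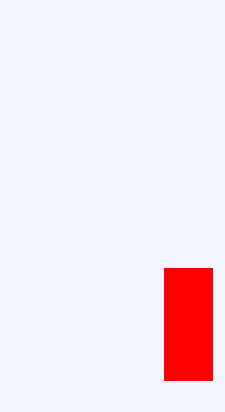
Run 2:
p = 164, q = 268, s = 212, t = 380, col = 'red'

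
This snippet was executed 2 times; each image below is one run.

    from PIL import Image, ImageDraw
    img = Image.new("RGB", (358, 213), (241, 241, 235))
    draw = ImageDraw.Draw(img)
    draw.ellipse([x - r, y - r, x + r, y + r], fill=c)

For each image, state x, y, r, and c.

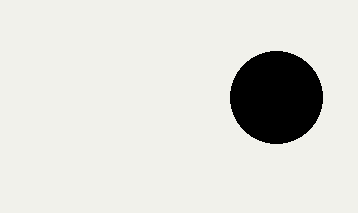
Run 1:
x = 276
y = 97
r = 46
c = 'black'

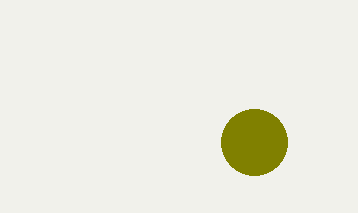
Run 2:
x = 254
y = 142
r = 33
c = 'olive'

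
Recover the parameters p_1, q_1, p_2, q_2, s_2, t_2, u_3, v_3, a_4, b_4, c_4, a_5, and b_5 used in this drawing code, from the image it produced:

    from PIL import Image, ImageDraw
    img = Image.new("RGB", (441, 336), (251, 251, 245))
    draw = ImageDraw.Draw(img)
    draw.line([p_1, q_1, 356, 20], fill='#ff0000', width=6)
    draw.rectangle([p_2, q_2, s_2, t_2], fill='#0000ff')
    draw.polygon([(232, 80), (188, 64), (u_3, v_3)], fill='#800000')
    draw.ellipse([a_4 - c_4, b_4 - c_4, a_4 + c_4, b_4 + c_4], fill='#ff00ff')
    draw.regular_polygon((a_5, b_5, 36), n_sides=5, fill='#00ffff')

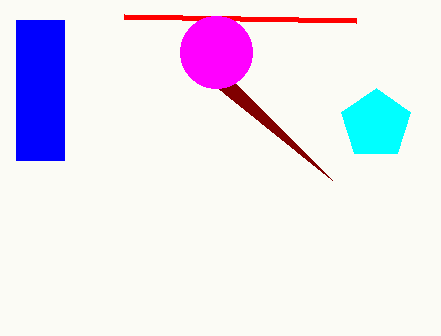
p_1 = 124; q_1 = 16; p_2 = 16; q_2 = 20; s_2 = 64; t_2 = 160; u_3 = 332; v_3 = 180; a_4 = 216; b_4 = 52; c_4 = 36; a_5 = 376; b_5 = 124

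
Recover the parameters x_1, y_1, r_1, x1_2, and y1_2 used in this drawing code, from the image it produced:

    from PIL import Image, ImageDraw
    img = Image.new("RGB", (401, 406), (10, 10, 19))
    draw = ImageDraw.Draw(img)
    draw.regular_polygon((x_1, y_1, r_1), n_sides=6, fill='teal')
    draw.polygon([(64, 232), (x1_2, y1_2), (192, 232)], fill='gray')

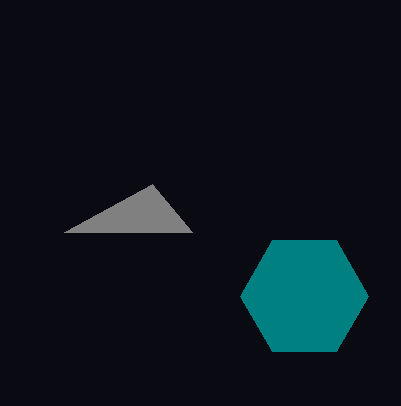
x_1 = 304
y_1 = 296
r_1 = 64
x1_2 = 152
y1_2 = 184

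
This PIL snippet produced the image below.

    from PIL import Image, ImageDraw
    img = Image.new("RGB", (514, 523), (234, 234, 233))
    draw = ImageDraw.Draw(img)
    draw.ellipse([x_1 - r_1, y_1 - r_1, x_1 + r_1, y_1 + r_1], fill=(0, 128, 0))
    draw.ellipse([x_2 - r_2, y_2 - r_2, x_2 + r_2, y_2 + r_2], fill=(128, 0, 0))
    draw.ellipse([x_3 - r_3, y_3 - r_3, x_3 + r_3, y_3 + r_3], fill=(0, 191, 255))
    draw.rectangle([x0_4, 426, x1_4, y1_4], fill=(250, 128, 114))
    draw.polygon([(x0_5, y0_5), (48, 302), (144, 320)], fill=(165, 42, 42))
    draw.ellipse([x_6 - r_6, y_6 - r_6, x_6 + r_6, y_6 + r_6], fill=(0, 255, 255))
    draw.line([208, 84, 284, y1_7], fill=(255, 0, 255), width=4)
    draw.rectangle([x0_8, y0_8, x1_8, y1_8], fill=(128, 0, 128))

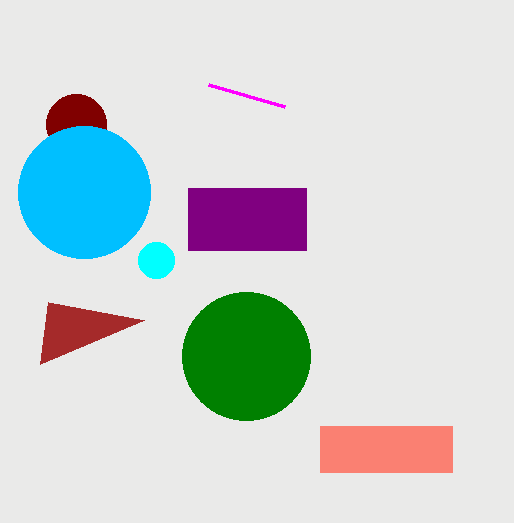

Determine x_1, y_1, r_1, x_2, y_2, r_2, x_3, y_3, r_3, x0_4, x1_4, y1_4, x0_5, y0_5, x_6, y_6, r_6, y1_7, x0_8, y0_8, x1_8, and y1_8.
x_1 = 246; y_1 = 356; r_1 = 64; x_2 = 76; y_2 = 124; r_2 = 30; x_3 = 84; y_3 = 192; r_3 = 66; x0_4 = 320; x1_4 = 452; y1_4 = 472; x0_5 = 40; y0_5 = 364; x_6 = 156; y_6 = 260; r_6 = 18; y1_7 = 106; x0_8 = 188; y0_8 = 188; x1_8 = 306; y1_8 = 250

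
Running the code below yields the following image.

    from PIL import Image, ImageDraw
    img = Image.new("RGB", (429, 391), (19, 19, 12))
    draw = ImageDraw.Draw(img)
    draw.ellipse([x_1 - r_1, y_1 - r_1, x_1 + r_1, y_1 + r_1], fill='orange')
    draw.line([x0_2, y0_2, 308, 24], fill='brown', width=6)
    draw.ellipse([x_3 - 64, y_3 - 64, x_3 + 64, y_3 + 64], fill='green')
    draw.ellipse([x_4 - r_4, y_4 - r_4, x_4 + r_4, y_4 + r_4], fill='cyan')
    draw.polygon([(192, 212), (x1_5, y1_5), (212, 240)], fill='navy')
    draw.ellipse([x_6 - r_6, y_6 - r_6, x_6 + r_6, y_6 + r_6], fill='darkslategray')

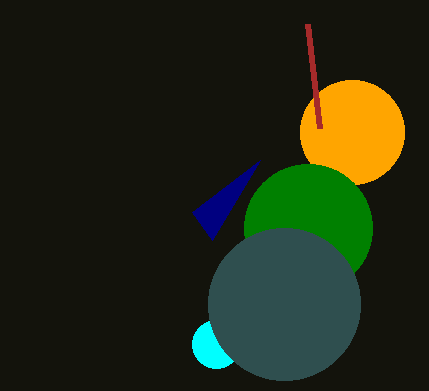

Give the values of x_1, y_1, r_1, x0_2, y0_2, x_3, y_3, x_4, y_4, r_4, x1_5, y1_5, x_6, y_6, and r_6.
x_1 = 352, y_1 = 132, r_1 = 52, x0_2 = 320, y0_2 = 128, x_3 = 308, y_3 = 228, x_4 = 216, y_4 = 344, r_4 = 24, x1_5 = 260, y1_5 = 160, x_6 = 284, y_6 = 304, r_6 = 76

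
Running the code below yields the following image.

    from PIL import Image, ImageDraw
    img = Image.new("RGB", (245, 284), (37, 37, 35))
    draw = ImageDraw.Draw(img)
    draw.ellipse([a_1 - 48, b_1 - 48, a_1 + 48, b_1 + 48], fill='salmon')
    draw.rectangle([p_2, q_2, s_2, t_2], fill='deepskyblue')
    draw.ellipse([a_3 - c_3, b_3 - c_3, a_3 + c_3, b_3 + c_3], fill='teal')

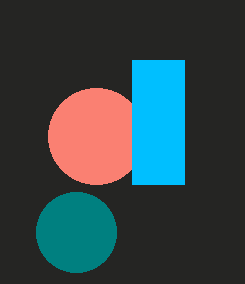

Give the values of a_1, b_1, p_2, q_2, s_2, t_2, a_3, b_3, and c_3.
a_1 = 96
b_1 = 136
p_2 = 132
q_2 = 60
s_2 = 184
t_2 = 184
a_3 = 76
b_3 = 232
c_3 = 40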